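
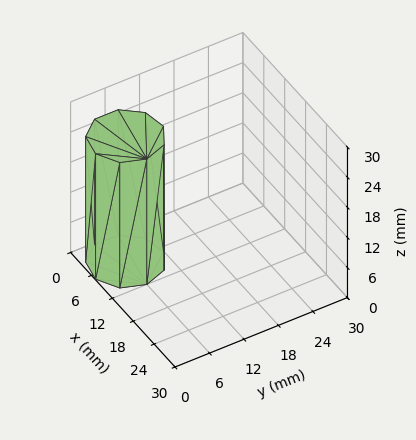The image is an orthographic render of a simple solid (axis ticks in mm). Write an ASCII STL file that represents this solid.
Reading the render: the shape is a regular 9-sided prism (a cylinder approximated with 9 flat sides), circumscribed radius ≈ 6 mm, height ≈ 25 mm (dimensions read to the nearest mm from the axis ticks). For the STL, each face is triangulated and given an outward normal.

solid part
  facet normal 0.0000 0.0000 -1.0000
    outer loop
      vertex 7.042 11.909 0.000
      vertex 10.596 9.857 0.000
      vertex 12.000 6.000 0.000
    endloop
  endfacet
  facet normal 0.0000 0.0000 -1.0000
    outer loop
      vertex 3.000 11.196 0.000
      vertex 7.042 11.909 0.000
      vertex 12.000 6.000 0.000
    endloop
  endfacet
  facet normal 0.0000 0.0000 -1.0000
    outer loop
      vertex 0.362 8.052 0.000
      vertex 3.000 11.196 0.000
      vertex 12.000 6.000 0.000
    endloop
  endfacet
  facet normal 0.0000 0.0000 -1.0000
    outer loop
      vertex 0.362 3.948 0.000
      vertex 0.362 8.052 0.000
      vertex 12.000 6.000 0.000
    endloop
  endfacet
  facet normal 0.0000 0.0000 -1.0000
    outer loop
      vertex 3.000 0.804 0.000
      vertex 0.362 3.948 0.000
      vertex 12.000 6.000 0.000
    endloop
  endfacet
  facet normal 0.0000 0.0000 -1.0000
    outer loop
      vertex 7.042 0.091 0.000
      vertex 3.000 0.804 0.000
      vertex 12.000 6.000 0.000
    endloop
  endfacet
  facet normal 0.0000 0.0000 -1.0000
    outer loop
      vertex 10.596 2.143 0.000
      vertex 7.042 0.091 0.000
      vertex 12.000 6.000 0.000
    endloop
  endfacet
  facet normal 0.0000 0.0000 1.0000
    outer loop
      vertex 12.000 6.000 25.000
      vertex 10.596 9.857 25.000
      vertex 7.042 11.909 25.000
    endloop
  endfacet
  facet normal 0.0000 0.0000 1.0000
    outer loop
      vertex 12.000 6.000 25.000
      vertex 7.042 11.909 25.000
      vertex 3.000 11.196 25.000
    endloop
  endfacet
  facet normal 0.0000 0.0000 1.0000
    outer loop
      vertex 12.000 6.000 25.000
      vertex 3.000 11.196 25.000
      vertex 0.362 8.052 25.000
    endloop
  endfacet
  facet normal 0.0000 0.0000 1.0000
    outer loop
      vertex 12.000 6.000 25.000
      vertex 0.362 8.052 25.000
      vertex 0.362 3.948 25.000
    endloop
  endfacet
  facet normal 0.0000 0.0000 1.0000
    outer loop
      vertex 12.000 6.000 25.000
      vertex 0.362 3.948 25.000
      vertex 3.000 0.804 25.000
    endloop
  endfacet
  facet normal 0.0000 0.0000 1.0000
    outer loop
      vertex 12.000 6.000 25.000
      vertex 3.000 0.804 25.000
      vertex 7.042 0.091 25.000
    endloop
  endfacet
  facet normal 0.0000 0.0000 1.0000
    outer loop
      vertex 12.000 6.000 25.000
      vertex 7.042 0.091 25.000
      vertex 10.596 2.143 25.000
    endloop
  endfacet
  facet normal 0.9397 0.3421 0.0000
    outer loop
      vertex 12.000 6.000 0.000
      vertex 10.596 9.857 0.000
      vertex 10.596 9.857 25.000
    endloop
  endfacet
  facet normal 0.9397 0.3421 0.0000
    outer loop
      vertex 12.000 6.000 0.000
      vertex 10.596 9.857 25.000
      vertex 12.000 6.000 25.000
    endloop
  endfacet
  facet normal 0.5000 0.8660 0.0000
    outer loop
      vertex 10.596 9.857 0.000
      vertex 7.042 11.909 0.000
      vertex 7.042 11.909 25.000
    endloop
  endfacet
  facet normal 0.5000 0.8660 0.0000
    outer loop
      vertex 10.596 9.857 0.000
      vertex 7.042 11.909 25.000
      vertex 10.596 9.857 25.000
    endloop
  endfacet
  facet normal -0.1737 0.9848 0.0000
    outer loop
      vertex 7.042 11.909 0.000
      vertex 3.000 11.196 0.000
      vertex 3.000 11.196 25.000
    endloop
  endfacet
  facet normal -0.1737 0.9848 0.0000
    outer loop
      vertex 7.042 11.909 0.000
      vertex 3.000 11.196 25.000
      vertex 7.042 11.909 25.000
    endloop
  endfacet
  facet normal -0.7661 0.6428 0.0000
    outer loop
      vertex 3.000 11.196 0.000
      vertex 0.362 8.052 0.000
      vertex 0.362 8.052 25.000
    endloop
  endfacet
  facet normal -0.7661 0.6428 0.0000
    outer loop
      vertex 3.000 11.196 0.000
      vertex 0.362 8.052 25.000
      vertex 3.000 11.196 25.000
    endloop
  endfacet
  facet normal -1.0000 0.0000 0.0000
    outer loop
      vertex 0.362 8.052 0.000
      vertex 0.362 3.948 0.000
      vertex 0.362 3.948 25.000
    endloop
  endfacet
  facet normal -1.0000 0.0000 0.0000
    outer loop
      vertex 0.362 8.052 0.000
      vertex 0.362 3.948 25.000
      vertex 0.362 8.052 25.000
    endloop
  endfacet
  facet normal -0.7661 -0.6428 0.0000
    outer loop
      vertex 0.362 3.948 0.000
      vertex 3.000 0.804 0.000
      vertex 3.000 0.804 25.000
    endloop
  endfacet
  facet normal -0.7661 -0.6428 0.0000
    outer loop
      vertex 0.362 3.948 0.000
      vertex 3.000 0.804 25.000
      vertex 0.362 3.948 25.000
    endloop
  endfacet
  facet normal -0.1737 -0.9848 0.0000
    outer loop
      vertex 3.000 0.804 0.000
      vertex 7.042 0.091 0.000
      vertex 7.042 0.091 25.000
    endloop
  endfacet
  facet normal -0.1737 -0.9848 0.0000
    outer loop
      vertex 3.000 0.804 0.000
      vertex 7.042 0.091 25.000
      vertex 3.000 0.804 25.000
    endloop
  endfacet
  facet normal 0.5000 -0.8660 0.0000
    outer loop
      vertex 7.042 0.091 0.000
      vertex 10.596 2.143 0.000
      vertex 10.596 2.143 25.000
    endloop
  endfacet
  facet normal 0.5000 -0.8660 0.0000
    outer loop
      vertex 7.042 0.091 0.000
      vertex 10.596 2.143 25.000
      vertex 7.042 0.091 25.000
    endloop
  endfacet
  facet normal 0.9397 -0.3421 0.0000
    outer loop
      vertex 10.596 2.143 0.000
      vertex 12.000 6.000 0.000
      vertex 12.000 6.000 25.000
    endloop
  endfacet
  facet normal 0.9397 -0.3421 0.0000
    outer loop
      vertex 10.596 2.143 0.000
      vertex 12.000 6.000 25.000
      vertex 10.596 2.143 25.000
    endloop
  endfacet
endsolid part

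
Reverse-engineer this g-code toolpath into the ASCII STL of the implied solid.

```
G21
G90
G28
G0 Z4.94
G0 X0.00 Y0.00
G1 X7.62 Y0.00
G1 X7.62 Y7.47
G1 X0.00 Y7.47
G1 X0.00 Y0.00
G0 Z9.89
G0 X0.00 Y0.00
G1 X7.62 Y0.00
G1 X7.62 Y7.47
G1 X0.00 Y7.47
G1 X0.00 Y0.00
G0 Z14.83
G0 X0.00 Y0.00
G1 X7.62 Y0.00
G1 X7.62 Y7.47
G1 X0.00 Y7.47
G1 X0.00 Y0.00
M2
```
solid part
  facet normal 0.0000 0.0000 -1.0000
    outer loop
      vertex 7.62 7.47 0.00
      vertex 7.62 0.00 0.00
      vertex 0.00 0.00 0.00
    endloop
  endfacet
  facet normal 0.0000 0.0000 -1.0000
    outer loop
      vertex 0.00 7.47 0.00
      vertex 7.62 7.47 0.00
      vertex 0.00 0.00 0.00
    endloop
  endfacet
  facet normal 0.0000 0.0000 1.0000
    outer loop
      vertex 0.00 0.00 14.83
      vertex 7.62 0.00 14.83
      vertex 7.62 7.47 14.83
    endloop
  endfacet
  facet normal 0.0000 0.0000 1.0000
    outer loop
      vertex 0.00 0.00 14.83
      vertex 7.62 7.47 14.83
      vertex 0.00 7.47 14.83
    endloop
  endfacet
  facet normal 0.0000 -1.0000 0.0000
    outer loop
      vertex 0.00 0.00 0.00
      vertex 7.62 0.00 0.00
      vertex 7.62 0.00 14.83
    endloop
  endfacet
  facet normal 0.0000 -1.0000 0.0000
    outer loop
      vertex 0.00 0.00 0.00
      vertex 7.62 0.00 14.83
      vertex 0.00 0.00 14.83
    endloop
  endfacet
  facet normal 0.0000 1.0000 0.0000
    outer loop
      vertex 7.62 7.47 14.83
      vertex 7.62 7.47 0.00
      vertex 0.00 7.47 0.00
    endloop
  endfacet
  facet normal 0.0000 1.0000 0.0000
    outer loop
      vertex 0.00 7.47 14.83
      vertex 7.62 7.47 14.83
      vertex 0.00 7.47 0.00
    endloop
  endfacet
  facet normal -1.0000 0.0000 0.0000
    outer loop
      vertex 0.00 7.47 14.83
      vertex 0.00 7.47 0.00
      vertex 0.00 0.00 0.00
    endloop
  endfacet
  facet normal -1.0000 0.0000 0.0000
    outer loop
      vertex 0.00 0.00 14.83
      vertex 0.00 7.47 14.83
      vertex 0.00 0.00 0.00
    endloop
  endfacet
  facet normal 1.0000 0.0000 0.0000
    outer loop
      vertex 7.62 0.00 0.00
      vertex 7.62 7.47 0.00
      vertex 7.62 7.47 14.83
    endloop
  endfacet
  facet normal 1.0000 0.0000 0.0000
    outer loop
      vertex 7.62 0.00 0.00
      vertex 7.62 7.47 14.83
      vertex 7.62 0.00 14.83
    endloop
  endfacet
endsolid part

The G0 Z moves step by Δz≈4.94 mm. Every layer's G1 loop is the same polygon, so the solid is a straight extrusion of it from z=0 to z≈14.8. Closing with flat bottom and top caps and triangulating gives 12 facets — a rectangular box, roughly 7.62 × 7.47 mm footprint and 14.8 mm tall.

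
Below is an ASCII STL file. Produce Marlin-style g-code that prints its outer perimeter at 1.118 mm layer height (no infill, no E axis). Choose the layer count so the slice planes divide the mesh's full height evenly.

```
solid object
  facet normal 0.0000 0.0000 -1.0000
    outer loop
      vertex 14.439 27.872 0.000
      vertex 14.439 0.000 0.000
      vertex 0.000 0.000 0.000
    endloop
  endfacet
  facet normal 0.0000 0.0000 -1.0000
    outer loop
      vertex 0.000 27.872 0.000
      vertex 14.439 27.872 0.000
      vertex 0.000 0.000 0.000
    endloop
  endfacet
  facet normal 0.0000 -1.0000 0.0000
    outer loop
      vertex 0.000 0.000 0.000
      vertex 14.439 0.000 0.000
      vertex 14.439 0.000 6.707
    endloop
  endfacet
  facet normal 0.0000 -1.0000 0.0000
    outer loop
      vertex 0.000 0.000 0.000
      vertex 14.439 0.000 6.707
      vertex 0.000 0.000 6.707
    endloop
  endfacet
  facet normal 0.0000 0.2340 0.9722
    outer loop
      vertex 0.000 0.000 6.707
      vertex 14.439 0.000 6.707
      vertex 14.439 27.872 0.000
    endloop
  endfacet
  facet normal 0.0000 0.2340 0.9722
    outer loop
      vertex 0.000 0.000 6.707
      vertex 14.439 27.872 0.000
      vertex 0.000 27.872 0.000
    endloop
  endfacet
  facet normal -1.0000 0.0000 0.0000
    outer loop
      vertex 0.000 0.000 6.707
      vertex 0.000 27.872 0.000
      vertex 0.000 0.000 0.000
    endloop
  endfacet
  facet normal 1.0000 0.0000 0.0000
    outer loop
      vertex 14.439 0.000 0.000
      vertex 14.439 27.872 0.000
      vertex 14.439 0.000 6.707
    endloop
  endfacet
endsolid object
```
; perimeter-only toolpath
G21 ; units = mm
G90 ; absolute positioning
G28 ; home
; layer 1
G0 Z1.118
G0 X0.000 Y0.000
G1 X14.439 Y0.000
G1 X14.439 Y23.227
G1 X0.000 Y23.227
G1 X0.000 Y0.000
; layer 2
G0 Z2.236
G0 X0.000 Y0.000
G1 X14.439 Y0.000
G1 X14.439 Y18.581
G1 X0.000 Y18.581
G1 X0.000 Y0.000
; layer 3
G0 Z3.353
G0 X0.000 Y0.000
G1 X14.439 Y0.000
G1 X14.439 Y13.936
G1 X0.000 Y13.936
G1 X0.000 Y0.000
; layer 4
G0 Z4.471
G0 X0.000 Y0.000
G1 X14.439 Y0.000
G1 X14.439 Y9.291
G1 X0.000 Y9.291
G1 X0.000 Y0.000
; layer 5
G0 Z5.589
G0 X0.000 Y0.000
G1 X14.439 Y0.000
G1 X14.439 Y4.645
G1 X0.000 Y4.645
G1 X0.000 Y0.000
M2 ; end

The solid is a wedge (ramp): 14.4 × 27.9 mm base, rising to 6.71 mm along the y=0 edge and sloping linearly to z=0 at y=27.9. Slicing at Δz = 1.118 mm — 6 equal slices spanning the solid's height, so layer i sits at z = i·h/6 — gives 5 non-empty perimeters. Each is a 4-segment closed polygon; G0 lifts to the layer z and rapids to the start vertex, then G1 traces the edges. The cross-section shrinks linearly with z (the slice at the apex is degenerate and omitted).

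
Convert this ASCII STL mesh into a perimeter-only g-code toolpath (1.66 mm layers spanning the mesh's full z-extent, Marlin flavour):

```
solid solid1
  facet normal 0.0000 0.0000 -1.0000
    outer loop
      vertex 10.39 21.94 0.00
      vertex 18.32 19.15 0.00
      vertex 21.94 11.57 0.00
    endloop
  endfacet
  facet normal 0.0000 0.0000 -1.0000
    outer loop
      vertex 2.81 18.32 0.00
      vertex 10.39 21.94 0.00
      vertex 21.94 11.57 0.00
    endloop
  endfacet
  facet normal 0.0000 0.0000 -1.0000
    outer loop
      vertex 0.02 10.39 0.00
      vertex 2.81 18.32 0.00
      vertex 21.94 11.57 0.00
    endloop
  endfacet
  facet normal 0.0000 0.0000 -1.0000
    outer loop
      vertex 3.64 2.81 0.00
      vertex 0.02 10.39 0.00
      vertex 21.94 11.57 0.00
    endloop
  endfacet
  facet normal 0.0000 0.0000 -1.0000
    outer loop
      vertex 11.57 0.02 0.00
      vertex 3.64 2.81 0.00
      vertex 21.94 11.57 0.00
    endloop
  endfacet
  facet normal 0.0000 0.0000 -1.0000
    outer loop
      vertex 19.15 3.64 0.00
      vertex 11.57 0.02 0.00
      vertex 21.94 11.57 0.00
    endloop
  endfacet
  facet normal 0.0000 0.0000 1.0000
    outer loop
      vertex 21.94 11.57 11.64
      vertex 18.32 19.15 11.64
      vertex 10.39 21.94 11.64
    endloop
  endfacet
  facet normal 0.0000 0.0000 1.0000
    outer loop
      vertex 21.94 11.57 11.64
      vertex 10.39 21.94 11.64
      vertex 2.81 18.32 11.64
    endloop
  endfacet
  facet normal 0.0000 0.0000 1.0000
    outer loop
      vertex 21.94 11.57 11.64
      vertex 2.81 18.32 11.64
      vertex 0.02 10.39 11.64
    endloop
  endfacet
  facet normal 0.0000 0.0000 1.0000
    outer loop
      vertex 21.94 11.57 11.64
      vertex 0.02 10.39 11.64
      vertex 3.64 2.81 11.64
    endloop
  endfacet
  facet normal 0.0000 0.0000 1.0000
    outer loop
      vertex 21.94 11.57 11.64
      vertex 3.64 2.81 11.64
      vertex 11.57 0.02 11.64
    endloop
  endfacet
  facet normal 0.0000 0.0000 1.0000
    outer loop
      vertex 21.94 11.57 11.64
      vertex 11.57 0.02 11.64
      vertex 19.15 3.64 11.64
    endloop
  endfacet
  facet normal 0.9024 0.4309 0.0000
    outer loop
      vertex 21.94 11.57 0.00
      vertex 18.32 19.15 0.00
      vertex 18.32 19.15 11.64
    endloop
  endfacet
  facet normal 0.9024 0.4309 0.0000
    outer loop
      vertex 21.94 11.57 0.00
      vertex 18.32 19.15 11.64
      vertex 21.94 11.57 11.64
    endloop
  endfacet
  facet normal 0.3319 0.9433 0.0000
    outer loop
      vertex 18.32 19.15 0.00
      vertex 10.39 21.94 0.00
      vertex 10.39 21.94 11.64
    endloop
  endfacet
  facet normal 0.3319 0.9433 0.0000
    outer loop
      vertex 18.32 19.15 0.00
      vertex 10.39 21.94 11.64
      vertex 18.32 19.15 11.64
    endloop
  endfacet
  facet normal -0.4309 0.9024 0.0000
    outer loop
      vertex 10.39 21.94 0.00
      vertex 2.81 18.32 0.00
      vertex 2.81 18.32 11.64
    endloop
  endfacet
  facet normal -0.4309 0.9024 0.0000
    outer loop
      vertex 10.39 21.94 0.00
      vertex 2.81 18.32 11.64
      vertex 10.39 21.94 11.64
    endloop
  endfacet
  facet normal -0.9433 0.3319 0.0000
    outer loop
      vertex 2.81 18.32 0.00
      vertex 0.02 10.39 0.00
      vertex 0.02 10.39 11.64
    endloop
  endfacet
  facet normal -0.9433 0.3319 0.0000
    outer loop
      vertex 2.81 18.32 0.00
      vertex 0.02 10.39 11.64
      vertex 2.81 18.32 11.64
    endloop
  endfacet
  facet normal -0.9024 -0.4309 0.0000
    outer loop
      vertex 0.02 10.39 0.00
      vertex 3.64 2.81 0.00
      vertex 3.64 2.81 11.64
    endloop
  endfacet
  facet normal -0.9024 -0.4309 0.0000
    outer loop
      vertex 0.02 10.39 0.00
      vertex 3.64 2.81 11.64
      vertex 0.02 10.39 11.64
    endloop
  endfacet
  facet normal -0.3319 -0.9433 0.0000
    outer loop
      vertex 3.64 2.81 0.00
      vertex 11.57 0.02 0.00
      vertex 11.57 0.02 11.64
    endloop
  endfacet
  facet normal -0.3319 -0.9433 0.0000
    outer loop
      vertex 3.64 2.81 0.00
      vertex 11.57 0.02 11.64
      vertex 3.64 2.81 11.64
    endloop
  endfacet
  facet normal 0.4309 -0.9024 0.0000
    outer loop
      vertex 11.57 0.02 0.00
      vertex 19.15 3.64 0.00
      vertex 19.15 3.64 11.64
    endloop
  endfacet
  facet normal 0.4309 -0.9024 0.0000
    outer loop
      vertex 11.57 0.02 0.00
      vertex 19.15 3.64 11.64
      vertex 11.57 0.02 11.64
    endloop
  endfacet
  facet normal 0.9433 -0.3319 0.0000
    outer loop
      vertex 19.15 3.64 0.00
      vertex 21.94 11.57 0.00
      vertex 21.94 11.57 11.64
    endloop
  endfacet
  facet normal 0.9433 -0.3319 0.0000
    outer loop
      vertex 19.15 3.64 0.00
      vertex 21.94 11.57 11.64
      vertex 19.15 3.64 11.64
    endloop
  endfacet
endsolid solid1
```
; perimeter-only toolpath
G21 ; units = mm
G90 ; absolute positioning
G28 ; home
; layer 1
G0 Z1.66
G0 X21.94 Y11.57
G1 X18.32 Y19.15
G1 X10.39 Y21.94
G1 X2.81 Y18.32
G1 X0.02 Y10.39
G1 X3.64 Y2.81
G1 X11.57 Y0.02
G1 X19.15 Y3.64
G1 X21.94 Y11.57
; layer 2
G0 Z3.33
G0 X21.94 Y11.57
G1 X18.32 Y19.15
G1 X10.39 Y21.94
G1 X2.81 Y18.32
G1 X0.02 Y10.39
G1 X3.64 Y2.81
G1 X11.57 Y0.02
G1 X19.15 Y3.64
G1 X21.94 Y11.57
; layer 3
G0 Z4.99
G0 X21.94 Y11.57
G1 X18.32 Y19.15
G1 X10.39 Y21.94
G1 X2.81 Y18.32
G1 X0.02 Y10.39
G1 X3.64 Y2.81
G1 X11.57 Y0.02
G1 X19.15 Y3.64
G1 X21.94 Y11.57
; layer 4
G0 Z6.65
G0 X21.94 Y11.57
G1 X18.32 Y19.15
G1 X10.39 Y21.94
G1 X2.81 Y18.32
G1 X0.02 Y10.39
G1 X3.64 Y2.81
G1 X11.57 Y0.02
G1 X19.15 Y3.64
G1 X21.94 Y11.57
; layer 5
G0 Z8.31
G0 X21.94 Y11.57
G1 X18.32 Y19.15
G1 X10.39 Y21.94
G1 X2.81 Y18.32
G1 X0.02 Y10.39
G1 X3.64 Y2.81
G1 X11.57 Y0.02
G1 X19.15 Y3.64
G1 X21.94 Y11.57
; layer 6
G0 Z9.98
G0 X21.94 Y11.57
G1 X18.32 Y19.15
G1 X10.39 Y21.94
G1 X2.81 Y18.32
G1 X0.02 Y10.39
G1 X3.64 Y2.81
G1 X11.57 Y0.02
G1 X19.15 Y3.64
G1 X21.94 Y11.57
; layer 7
G0 Z11.64
G0 X21.94 Y11.57
G1 X18.32 Y19.15
G1 X10.39 Y21.94
G1 X2.81 Y18.32
G1 X0.02 Y10.39
G1 X3.64 Y2.81
G1 X11.57 Y0.02
G1 X19.15 Y3.64
G1 X21.94 Y11.57
M2 ; end

The solid is a regular 8-sided prism (a cylinder approximated with 8 flat sides), circumscribed radius ≈ 11 mm, height ≈ 11.6 mm. Slicing at Δz = 1.66 mm — 7 equal slices spanning the solid's height, so layer i sits at z = i·h/7 — gives 7 non-empty perimeters. Each is a 8-segment closed polygon; G0 lifts to the layer z and rapids to the start vertex, then G1 traces the edges.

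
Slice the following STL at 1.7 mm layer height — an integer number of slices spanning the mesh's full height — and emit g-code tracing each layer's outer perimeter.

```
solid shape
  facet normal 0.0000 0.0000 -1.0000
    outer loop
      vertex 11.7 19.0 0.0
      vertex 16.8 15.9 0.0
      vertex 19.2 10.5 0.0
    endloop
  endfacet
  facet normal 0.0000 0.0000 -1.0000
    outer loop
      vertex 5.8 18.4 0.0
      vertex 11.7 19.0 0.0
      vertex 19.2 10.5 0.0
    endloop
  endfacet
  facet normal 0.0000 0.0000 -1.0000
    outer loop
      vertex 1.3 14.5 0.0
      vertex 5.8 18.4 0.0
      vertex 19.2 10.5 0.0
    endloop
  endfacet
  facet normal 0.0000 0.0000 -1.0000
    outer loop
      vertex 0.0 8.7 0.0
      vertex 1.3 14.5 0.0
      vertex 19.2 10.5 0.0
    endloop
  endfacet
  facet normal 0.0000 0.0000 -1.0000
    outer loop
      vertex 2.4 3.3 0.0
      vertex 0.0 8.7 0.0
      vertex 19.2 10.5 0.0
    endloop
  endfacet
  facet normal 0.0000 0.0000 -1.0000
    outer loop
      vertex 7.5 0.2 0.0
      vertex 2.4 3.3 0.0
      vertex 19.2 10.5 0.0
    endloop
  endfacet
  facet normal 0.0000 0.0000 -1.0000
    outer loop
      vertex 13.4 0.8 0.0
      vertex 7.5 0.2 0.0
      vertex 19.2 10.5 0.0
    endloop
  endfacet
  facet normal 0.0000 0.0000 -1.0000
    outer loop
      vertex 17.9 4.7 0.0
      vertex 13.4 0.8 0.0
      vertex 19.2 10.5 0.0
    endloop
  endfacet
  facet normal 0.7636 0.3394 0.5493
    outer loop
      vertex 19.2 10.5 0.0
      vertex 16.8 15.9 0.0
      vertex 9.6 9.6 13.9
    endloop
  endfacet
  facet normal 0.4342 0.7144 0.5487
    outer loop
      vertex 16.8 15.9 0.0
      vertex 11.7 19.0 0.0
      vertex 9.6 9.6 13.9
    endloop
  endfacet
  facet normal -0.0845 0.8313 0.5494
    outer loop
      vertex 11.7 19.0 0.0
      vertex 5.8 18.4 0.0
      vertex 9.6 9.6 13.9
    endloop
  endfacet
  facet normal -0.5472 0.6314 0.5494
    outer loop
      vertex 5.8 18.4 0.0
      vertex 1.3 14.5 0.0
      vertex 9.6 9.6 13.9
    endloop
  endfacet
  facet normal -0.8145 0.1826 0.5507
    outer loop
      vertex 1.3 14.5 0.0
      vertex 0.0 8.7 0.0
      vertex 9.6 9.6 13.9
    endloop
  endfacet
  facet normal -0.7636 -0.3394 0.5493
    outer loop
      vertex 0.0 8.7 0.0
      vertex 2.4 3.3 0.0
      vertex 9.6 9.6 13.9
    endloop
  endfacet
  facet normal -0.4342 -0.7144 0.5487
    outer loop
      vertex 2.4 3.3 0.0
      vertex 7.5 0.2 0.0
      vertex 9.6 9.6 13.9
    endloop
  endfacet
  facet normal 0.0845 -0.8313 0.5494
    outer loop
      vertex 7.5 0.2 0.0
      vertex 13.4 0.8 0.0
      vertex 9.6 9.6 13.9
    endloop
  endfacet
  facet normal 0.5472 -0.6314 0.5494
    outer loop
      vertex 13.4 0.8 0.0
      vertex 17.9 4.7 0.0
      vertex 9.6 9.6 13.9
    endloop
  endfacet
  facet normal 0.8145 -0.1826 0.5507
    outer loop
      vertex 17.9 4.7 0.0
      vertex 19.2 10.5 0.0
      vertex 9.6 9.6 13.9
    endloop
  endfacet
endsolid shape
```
; perimeter-only toolpath
G21 ; units = mm
G90 ; absolute positioning
G28 ; home
; layer 1
G0 Z1.7
G0 X18.0 Y10.4
G1 X15.9 Y15.1
G1 X11.4 Y17.8
G1 X6.3 Y17.3
G1 X2.3 Y13.9
G1 X1.2 Y8.8
G1 X3.3 Y4.1
G1 X7.8 Y1.4
G1 X12.9 Y1.9
G1 X16.9 Y5.3
G1 X18.0 Y10.4
; layer 2
G0 Z3.5
G0 X16.8 Y10.3
G1 X15.0 Y14.3
G1 X11.2 Y16.6
G1 X6.8 Y16.2
G1 X3.4 Y13.3
G1 X2.4 Y8.9
G1 X4.2 Y4.9
G1 X8.0 Y2.5
G1 X12.5 Y3.0
G1 X15.8 Y5.9
G1 X16.8 Y10.3
; layer 3
G0 Z5.2
G0 X15.6 Y10.2
G1 X14.1 Y13.5
G1 X10.9 Y15.5
G1 X7.2 Y15.1
G1 X4.4 Y12.7
G1 X3.6 Y9.0
G1 X5.1 Y5.7
G1 X8.3 Y3.7
G1 X12.0 Y4.1
G1 X14.8 Y6.5
G1 X15.6 Y10.2
; layer 4
G0 Z7.0
G0 X14.4 Y10.1
G1 X13.2 Y12.8
G1 X10.6 Y14.3
G1 X7.7 Y14.0
G1 X5.5 Y12.1
G1 X4.8 Y9.1
G1 X6.0 Y6.4
G1 X8.6 Y4.9
G1 X11.5 Y5.2
G1 X13.8 Y7.2
G1 X14.4 Y10.1
; layer 5
G0 Z8.7
G0 X13.2 Y9.9
G1 X12.3 Y12.0
G1 X10.4 Y13.1
G1 X8.2 Y12.9
G1 X6.5 Y11.4
G1 X6.0 Y9.3
G1 X6.9 Y7.2
G1 X8.8 Y6.1
G1 X11.0 Y6.3
G1 X12.7 Y7.8
G1 X13.2 Y9.9
; layer 6
G0 Z10.4
G0 X12.0 Y9.8
G1 X11.4 Y11.2
G1 X10.1 Y11.9
G1 X8.6 Y11.8
G1 X7.5 Y10.8
G1 X7.2 Y9.4
G1 X7.8 Y8.0
G1 X9.1 Y7.2
G1 X10.5 Y7.4
G1 X11.7 Y8.4
G1 X12.0 Y9.8
; layer 7
G0 Z12.2
G0 X10.8 Y9.7
G1 X10.5 Y10.4
G1 X9.9 Y10.8
G1 X9.1 Y10.7
G1 X8.6 Y10.2
G1 X8.4 Y9.5
G1 X8.7 Y8.8
G1 X9.3 Y8.4
G1 X10.1 Y8.5
G1 X10.6 Y9.0
G1 X10.8 Y9.7
M2 ; end

The solid is a regular 10-sided pyramid, base circumscribed radius ≈ 9.6 mm, apex at z ≈ 13.9 mm. Slicing at Δz = 1.7 mm — 8 equal slices spanning the solid's height, so layer i sits at z = i·h/8 — gives 7 non-empty perimeters. Each is a 10-segment closed polygon; G0 lifts to the layer z and rapids to the start vertex, then G1 traces the edges. The cross-section shrinks linearly with z (the slice at the apex is degenerate and omitted).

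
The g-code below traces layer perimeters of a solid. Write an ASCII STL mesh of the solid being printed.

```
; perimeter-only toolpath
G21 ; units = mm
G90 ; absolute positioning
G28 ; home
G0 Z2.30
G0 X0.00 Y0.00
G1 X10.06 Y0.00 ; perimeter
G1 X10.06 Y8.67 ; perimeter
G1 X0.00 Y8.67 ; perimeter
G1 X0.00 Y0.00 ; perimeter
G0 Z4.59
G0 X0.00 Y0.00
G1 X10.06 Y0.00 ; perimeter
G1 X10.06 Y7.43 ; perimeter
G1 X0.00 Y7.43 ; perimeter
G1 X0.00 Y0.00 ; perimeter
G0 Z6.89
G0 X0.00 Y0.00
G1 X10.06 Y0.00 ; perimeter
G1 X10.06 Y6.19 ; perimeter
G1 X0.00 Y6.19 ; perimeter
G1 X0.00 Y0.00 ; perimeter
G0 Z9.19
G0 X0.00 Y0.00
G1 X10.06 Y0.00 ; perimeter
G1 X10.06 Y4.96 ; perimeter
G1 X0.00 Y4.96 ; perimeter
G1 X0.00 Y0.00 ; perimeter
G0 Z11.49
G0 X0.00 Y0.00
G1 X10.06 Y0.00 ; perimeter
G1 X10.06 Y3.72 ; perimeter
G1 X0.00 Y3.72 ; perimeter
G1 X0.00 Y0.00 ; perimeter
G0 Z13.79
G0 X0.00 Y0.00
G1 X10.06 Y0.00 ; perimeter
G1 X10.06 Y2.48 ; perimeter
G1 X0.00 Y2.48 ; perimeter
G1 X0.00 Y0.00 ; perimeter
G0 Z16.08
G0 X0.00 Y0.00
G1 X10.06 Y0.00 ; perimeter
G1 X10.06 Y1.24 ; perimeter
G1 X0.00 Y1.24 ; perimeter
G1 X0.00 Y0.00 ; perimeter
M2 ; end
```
solid part
  facet normal 0.0000 0.0000 -1.0000
    outer loop
      vertex 10.06 9.91 0.00
      vertex 10.06 0.00 0.00
      vertex 0.00 0.00 0.00
    endloop
  endfacet
  facet normal 0.0000 0.0000 -1.0000
    outer loop
      vertex 0.00 9.91 0.00
      vertex 10.06 9.91 0.00
      vertex 0.00 0.00 0.00
    endloop
  endfacet
  facet normal 0.0000 -1.0000 0.0000
    outer loop
      vertex 0.00 0.00 0.00
      vertex 10.06 0.00 0.00
      vertex 10.06 0.00 18.38
    endloop
  endfacet
  facet normal 0.0000 -1.0000 0.0000
    outer loop
      vertex 0.00 0.00 0.00
      vertex 10.06 0.00 18.38
      vertex 0.00 0.00 18.38
    endloop
  endfacet
  facet normal 0.0000 0.8802 0.4746
    outer loop
      vertex 0.00 0.00 18.38
      vertex 10.06 0.00 18.38
      vertex 10.06 9.91 0.00
    endloop
  endfacet
  facet normal 0.0000 0.8802 0.4746
    outer loop
      vertex 0.00 0.00 18.38
      vertex 10.06 9.91 0.00
      vertex 0.00 9.91 0.00
    endloop
  endfacet
  facet normal -1.0000 0.0000 0.0000
    outer loop
      vertex 0.00 0.00 18.38
      vertex 0.00 9.91 0.00
      vertex 0.00 0.00 0.00
    endloop
  endfacet
  facet normal 1.0000 0.0000 0.0000
    outer loop
      vertex 10.06 0.00 0.00
      vertex 10.06 9.91 0.00
      vertex 10.06 0.00 18.38
    endloop
  endfacet
endsolid part

The G0 Z moves step by Δz≈2.30 mm. The G1 loops shrink linearly with z, so the solid tapers from its base footprint up to z≈18.4. Closing with a flat bottom cap and the tapered top and triangulating gives 8 facets — a wedge (ramp): 10.1 × 9.91 mm base, rising to 18.4 mm along the y=0 edge and sloping linearly to z=0 at y=9.91.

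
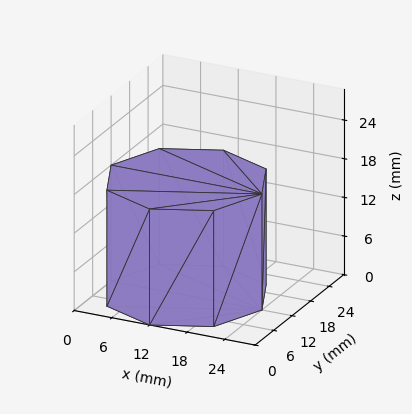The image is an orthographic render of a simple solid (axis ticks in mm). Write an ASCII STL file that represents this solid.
Reading the render: the shape is a regular 8-sided prism (a cylinder approximated with 8 flat sides), circumscribed radius ≈ 12 mm, height ≈ 18 mm (dimensions read to the nearest mm from the axis ticks). For the STL, each face is triangulated and given an outward normal.

solid part
  facet normal 0.0000 0.0000 -1.0000
    outer loop
      vertex 12.0 24.0 0.0
      vertex 20.5 20.5 0.0
      vertex 24.0 12.0 0.0
    endloop
  endfacet
  facet normal 0.0000 0.0000 -1.0000
    outer loop
      vertex 3.5 20.5 0.0
      vertex 12.0 24.0 0.0
      vertex 24.0 12.0 0.0
    endloop
  endfacet
  facet normal 0.0000 0.0000 -1.0000
    outer loop
      vertex 0.0 12.0 0.0
      vertex 3.5 20.5 0.0
      vertex 24.0 12.0 0.0
    endloop
  endfacet
  facet normal 0.0000 0.0000 -1.0000
    outer loop
      vertex 3.5 3.5 0.0
      vertex 0.0 12.0 0.0
      vertex 24.0 12.0 0.0
    endloop
  endfacet
  facet normal 0.0000 0.0000 -1.0000
    outer loop
      vertex 12.0 0.0 0.0
      vertex 3.5 3.5 0.0
      vertex 24.0 12.0 0.0
    endloop
  endfacet
  facet normal 0.0000 0.0000 -1.0000
    outer loop
      vertex 20.5 3.5 0.0
      vertex 12.0 0.0 0.0
      vertex 24.0 12.0 0.0
    endloop
  endfacet
  facet normal 0.0000 0.0000 1.0000
    outer loop
      vertex 24.0 12.0 18.0
      vertex 20.5 20.5 18.0
      vertex 12.0 24.0 18.0
    endloop
  endfacet
  facet normal 0.0000 0.0000 1.0000
    outer loop
      vertex 24.0 12.0 18.0
      vertex 12.0 24.0 18.0
      vertex 3.5 20.5 18.0
    endloop
  endfacet
  facet normal 0.0000 0.0000 1.0000
    outer loop
      vertex 24.0 12.0 18.0
      vertex 3.5 20.5 18.0
      vertex 0.0 12.0 18.0
    endloop
  endfacet
  facet normal 0.0000 0.0000 1.0000
    outer loop
      vertex 24.0 12.0 18.0
      vertex 0.0 12.0 18.0
      vertex 3.5 3.5 18.0
    endloop
  endfacet
  facet normal 0.0000 0.0000 1.0000
    outer loop
      vertex 24.0 12.0 18.0
      vertex 3.5 3.5 18.0
      vertex 12.0 0.0 18.0
    endloop
  endfacet
  facet normal 0.0000 0.0000 1.0000
    outer loop
      vertex 24.0 12.0 18.0
      vertex 12.0 0.0 18.0
      vertex 20.5 3.5 18.0
    endloop
  endfacet
  facet normal 0.9247 0.3807 0.0000
    outer loop
      vertex 24.0 12.0 0.0
      vertex 20.5 20.5 0.0
      vertex 20.5 20.5 18.0
    endloop
  endfacet
  facet normal 0.9247 0.3807 0.0000
    outer loop
      vertex 24.0 12.0 0.0
      vertex 20.5 20.5 18.0
      vertex 24.0 12.0 18.0
    endloop
  endfacet
  facet normal 0.3807 0.9247 0.0000
    outer loop
      vertex 20.5 20.5 0.0
      vertex 12.0 24.0 0.0
      vertex 12.0 24.0 18.0
    endloop
  endfacet
  facet normal 0.3807 0.9247 0.0000
    outer loop
      vertex 20.5 20.5 0.0
      vertex 12.0 24.0 18.0
      vertex 20.5 20.5 18.0
    endloop
  endfacet
  facet normal -0.3807 0.9247 0.0000
    outer loop
      vertex 12.0 24.0 0.0
      vertex 3.5 20.5 0.0
      vertex 3.5 20.5 18.0
    endloop
  endfacet
  facet normal -0.3807 0.9247 0.0000
    outer loop
      vertex 12.0 24.0 0.0
      vertex 3.5 20.5 18.0
      vertex 12.0 24.0 18.0
    endloop
  endfacet
  facet normal -0.9247 0.3807 0.0000
    outer loop
      vertex 3.5 20.5 0.0
      vertex 0.0 12.0 0.0
      vertex 0.0 12.0 18.0
    endloop
  endfacet
  facet normal -0.9247 0.3807 0.0000
    outer loop
      vertex 3.5 20.5 0.0
      vertex 0.0 12.0 18.0
      vertex 3.5 20.5 18.0
    endloop
  endfacet
  facet normal -0.9247 -0.3807 0.0000
    outer loop
      vertex 0.0 12.0 0.0
      vertex 3.5 3.5 0.0
      vertex 3.5 3.5 18.0
    endloop
  endfacet
  facet normal -0.9247 -0.3807 0.0000
    outer loop
      vertex 0.0 12.0 0.0
      vertex 3.5 3.5 18.0
      vertex 0.0 12.0 18.0
    endloop
  endfacet
  facet normal -0.3807 -0.9247 0.0000
    outer loop
      vertex 3.5 3.5 0.0
      vertex 12.0 0.0 0.0
      vertex 12.0 0.0 18.0
    endloop
  endfacet
  facet normal -0.3807 -0.9247 0.0000
    outer loop
      vertex 3.5 3.5 0.0
      vertex 12.0 0.0 18.0
      vertex 3.5 3.5 18.0
    endloop
  endfacet
  facet normal 0.3807 -0.9247 0.0000
    outer loop
      vertex 12.0 0.0 0.0
      vertex 20.5 3.5 0.0
      vertex 20.5 3.5 18.0
    endloop
  endfacet
  facet normal 0.3807 -0.9247 0.0000
    outer loop
      vertex 12.0 0.0 0.0
      vertex 20.5 3.5 18.0
      vertex 12.0 0.0 18.0
    endloop
  endfacet
  facet normal 0.9247 -0.3807 0.0000
    outer loop
      vertex 20.5 3.5 0.0
      vertex 24.0 12.0 0.0
      vertex 24.0 12.0 18.0
    endloop
  endfacet
  facet normal 0.9247 -0.3807 0.0000
    outer loop
      vertex 20.5 3.5 0.0
      vertex 24.0 12.0 18.0
      vertex 20.5 3.5 18.0
    endloop
  endfacet
endsolid part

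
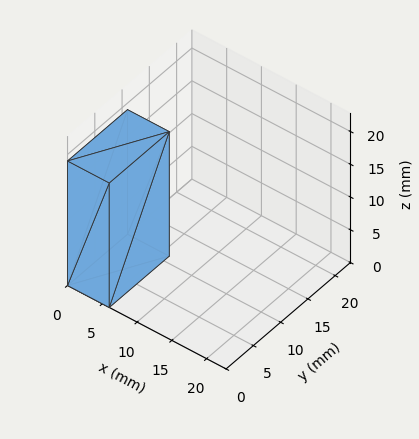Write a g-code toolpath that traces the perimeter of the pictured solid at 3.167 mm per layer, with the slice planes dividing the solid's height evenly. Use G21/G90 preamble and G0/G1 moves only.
Reading the render: the shape is a rectangular box, roughly 6 × 11 mm footprint and 19 mm tall (dimensions read to the nearest mm from the axis ticks). For the g-code, the solid's height is divided into equal slices at the stated Δz and each level perimeter traced with G1 moves after a G0 lift.

; perimeter-only toolpath
G21 ; units = mm
G90 ; absolute positioning
G28 ; home
; layer 1
G0 Z3.167
G0 X0.000 Y0.000
G1 X6.000 Y0.000
G1 X6.000 Y11.000
G1 X0.000 Y11.000
G1 X0.000 Y0.000
; layer 2
G0 Z6.333
G0 X0.000 Y0.000
G1 X6.000 Y0.000
G1 X6.000 Y11.000
G1 X0.000 Y11.000
G1 X0.000 Y0.000
; layer 3
G0 Z9.500
G0 X0.000 Y0.000
G1 X6.000 Y0.000
G1 X6.000 Y11.000
G1 X0.000 Y11.000
G1 X0.000 Y0.000
; layer 4
G0 Z12.667
G0 X0.000 Y0.000
G1 X6.000 Y0.000
G1 X6.000 Y11.000
G1 X0.000 Y11.000
G1 X0.000 Y0.000
; layer 5
G0 Z15.833
G0 X0.000 Y0.000
G1 X6.000 Y0.000
G1 X6.000 Y11.000
G1 X0.000 Y11.000
G1 X0.000 Y0.000
; layer 6
G0 Z19.000
G0 X0.000 Y0.000
G1 X6.000 Y0.000
G1 X6.000 Y11.000
G1 X0.000 Y11.000
G1 X0.000 Y0.000
M2 ; end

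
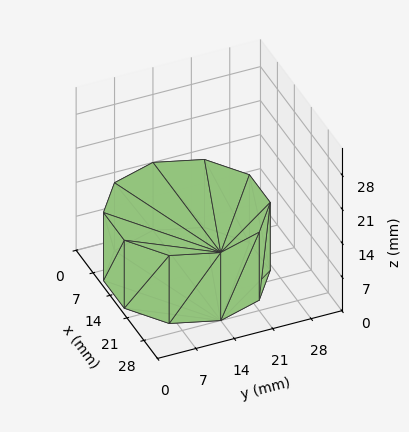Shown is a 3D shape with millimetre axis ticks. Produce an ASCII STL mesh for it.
Reading the render: the shape is a regular 10-sided prism (a cylinder approximated with 10 flat sides), circumscribed radius ≈ 14 mm, height ≈ 14 mm (dimensions read to the nearest mm from the axis ticks). For the STL, each face is triangulated and given an outward normal.

solid part
  facet normal 0.0000 0.0000 -1.0000
    outer loop
      vertex 18.3 27.3 0.0
      vertex 25.3 22.2 0.0
      vertex 28.0 14.0 0.0
    endloop
  endfacet
  facet normal 0.0000 0.0000 -1.0000
    outer loop
      vertex 9.7 27.3 0.0
      vertex 18.3 27.3 0.0
      vertex 28.0 14.0 0.0
    endloop
  endfacet
  facet normal 0.0000 0.0000 -1.0000
    outer loop
      vertex 2.7 22.2 0.0
      vertex 9.7 27.3 0.0
      vertex 28.0 14.0 0.0
    endloop
  endfacet
  facet normal 0.0000 0.0000 -1.0000
    outer loop
      vertex 0.0 14.0 0.0
      vertex 2.7 22.2 0.0
      vertex 28.0 14.0 0.0
    endloop
  endfacet
  facet normal 0.0000 0.0000 -1.0000
    outer loop
      vertex 2.7 5.8 0.0
      vertex 0.0 14.0 0.0
      vertex 28.0 14.0 0.0
    endloop
  endfacet
  facet normal 0.0000 0.0000 -1.0000
    outer loop
      vertex 9.7 0.7 0.0
      vertex 2.7 5.8 0.0
      vertex 28.0 14.0 0.0
    endloop
  endfacet
  facet normal 0.0000 0.0000 -1.0000
    outer loop
      vertex 18.3 0.7 0.0
      vertex 9.7 0.7 0.0
      vertex 28.0 14.0 0.0
    endloop
  endfacet
  facet normal 0.0000 0.0000 -1.0000
    outer loop
      vertex 25.3 5.8 0.0
      vertex 18.3 0.7 0.0
      vertex 28.0 14.0 0.0
    endloop
  endfacet
  facet normal 0.0000 0.0000 1.0000
    outer loop
      vertex 28.0 14.0 14.0
      vertex 25.3 22.2 14.0
      vertex 18.3 27.3 14.0
    endloop
  endfacet
  facet normal 0.0000 0.0000 1.0000
    outer loop
      vertex 28.0 14.0 14.0
      vertex 18.3 27.3 14.0
      vertex 9.7 27.3 14.0
    endloop
  endfacet
  facet normal 0.0000 0.0000 1.0000
    outer loop
      vertex 28.0 14.0 14.0
      vertex 9.7 27.3 14.0
      vertex 2.7 22.2 14.0
    endloop
  endfacet
  facet normal 0.0000 0.0000 1.0000
    outer loop
      vertex 28.0 14.0 14.0
      vertex 2.7 22.2 14.0
      vertex 0.0 14.0 14.0
    endloop
  endfacet
  facet normal 0.0000 0.0000 1.0000
    outer loop
      vertex 28.0 14.0 14.0
      vertex 0.0 14.0 14.0
      vertex 2.7 5.8 14.0
    endloop
  endfacet
  facet normal 0.0000 0.0000 1.0000
    outer loop
      vertex 28.0 14.0 14.0
      vertex 2.7 5.8 14.0
      vertex 9.7 0.7 14.0
    endloop
  endfacet
  facet normal 0.0000 0.0000 1.0000
    outer loop
      vertex 28.0 14.0 14.0
      vertex 9.7 0.7 14.0
      vertex 18.3 0.7 14.0
    endloop
  endfacet
  facet normal 0.0000 0.0000 1.0000
    outer loop
      vertex 28.0 14.0 14.0
      vertex 18.3 0.7 14.0
      vertex 25.3 5.8 14.0
    endloop
  endfacet
  facet normal 0.9498 0.3128 0.0000
    outer loop
      vertex 28.0 14.0 0.0
      vertex 25.3 22.2 0.0
      vertex 25.3 22.2 14.0
    endloop
  endfacet
  facet normal 0.9498 0.3128 0.0000
    outer loop
      vertex 28.0 14.0 0.0
      vertex 25.3 22.2 14.0
      vertex 28.0 14.0 14.0
    endloop
  endfacet
  facet normal 0.5889 0.8082 0.0000
    outer loop
      vertex 25.3 22.2 0.0
      vertex 18.3 27.3 0.0
      vertex 18.3 27.3 14.0
    endloop
  endfacet
  facet normal 0.5889 0.8082 0.0000
    outer loop
      vertex 25.3 22.2 0.0
      vertex 18.3 27.3 14.0
      vertex 25.3 22.2 14.0
    endloop
  endfacet
  facet normal 0.0000 1.0000 0.0000
    outer loop
      vertex 18.3 27.3 0.0
      vertex 9.7 27.3 0.0
      vertex 9.7 27.3 14.0
    endloop
  endfacet
  facet normal 0.0000 1.0000 0.0000
    outer loop
      vertex 18.3 27.3 0.0
      vertex 9.7 27.3 14.0
      vertex 18.3 27.3 14.0
    endloop
  endfacet
  facet normal -0.5889 0.8082 0.0000
    outer loop
      vertex 9.7 27.3 0.0
      vertex 2.7 22.2 0.0
      vertex 2.7 22.2 14.0
    endloop
  endfacet
  facet normal -0.5889 0.8082 0.0000
    outer loop
      vertex 9.7 27.3 0.0
      vertex 2.7 22.2 14.0
      vertex 9.7 27.3 14.0
    endloop
  endfacet
  facet normal -0.9498 0.3128 0.0000
    outer loop
      vertex 2.7 22.2 0.0
      vertex 0.0 14.0 0.0
      vertex 0.0 14.0 14.0
    endloop
  endfacet
  facet normal -0.9498 0.3128 0.0000
    outer loop
      vertex 2.7 22.2 0.0
      vertex 0.0 14.0 14.0
      vertex 2.7 22.2 14.0
    endloop
  endfacet
  facet normal -0.9498 -0.3128 0.0000
    outer loop
      vertex 0.0 14.0 0.0
      vertex 2.7 5.8 0.0
      vertex 2.7 5.8 14.0
    endloop
  endfacet
  facet normal -0.9498 -0.3128 0.0000
    outer loop
      vertex 0.0 14.0 0.0
      vertex 2.7 5.8 14.0
      vertex 0.0 14.0 14.0
    endloop
  endfacet
  facet normal -0.5889 -0.8082 0.0000
    outer loop
      vertex 2.7 5.8 0.0
      vertex 9.7 0.7 0.0
      vertex 9.7 0.7 14.0
    endloop
  endfacet
  facet normal -0.5889 -0.8082 0.0000
    outer loop
      vertex 2.7 5.8 0.0
      vertex 9.7 0.7 14.0
      vertex 2.7 5.8 14.0
    endloop
  endfacet
  facet normal 0.0000 -1.0000 0.0000
    outer loop
      vertex 9.7 0.7 0.0
      vertex 18.3 0.7 0.0
      vertex 18.3 0.7 14.0
    endloop
  endfacet
  facet normal 0.0000 -1.0000 0.0000
    outer loop
      vertex 9.7 0.7 0.0
      vertex 18.3 0.7 14.0
      vertex 9.7 0.7 14.0
    endloop
  endfacet
  facet normal 0.5889 -0.8082 0.0000
    outer loop
      vertex 18.3 0.7 0.0
      vertex 25.3 5.8 0.0
      vertex 25.3 5.8 14.0
    endloop
  endfacet
  facet normal 0.5889 -0.8082 0.0000
    outer loop
      vertex 18.3 0.7 0.0
      vertex 25.3 5.8 14.0
      vertex 18.3 0.7 14.0
    endloop
  endfacet
  facet normal 0.9498 -0.3128 0.0000
    outer loop
      vertex 25.3 5.8 0.0
      vertex 28.0 14.0 0.0
      vertex 28.0 14.0 14.0
    endloop
  endfacet
  facet normal 0.9498 -0.3128 0.0000
    outer loop
      vertex 25.3 5.8 0.0
      vertex 28.0 14.0 14.0
      vertex 25.3 5.8 14.0
    endloop
  endfacet
endsolid part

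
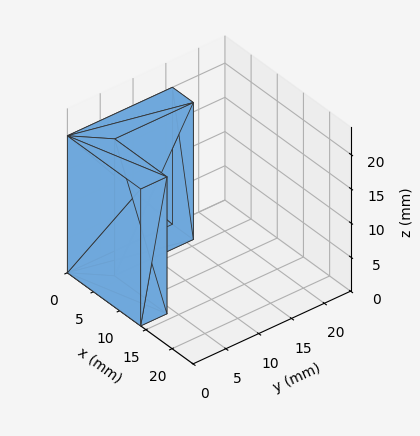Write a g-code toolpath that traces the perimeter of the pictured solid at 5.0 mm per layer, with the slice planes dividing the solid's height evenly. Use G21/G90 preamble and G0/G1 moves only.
Reading the render: the shape is an L-shaped prism: outer 14 × 16 mm, arm thicknesses ≈ 4 mm (horizontal) and 4 mm (vertical), extruded 20 mm in z (dimensions read to the nearest mm from the axis ticks). For the g-code, the solid's height is divided into equal slices at the stated Δz and each level perimeter traced with G1 moves after a G0 lift.

; perimeter-only toolpath
G21 ; units = mm
G90 ; absolute positioning
G28 ; home
; layer 1
G0 Z5.0
G0 X0.0 Y0.0
G1 X14.0 Y0.0
G1 X14.0 Y4.0
G1 X4.0 Y4.0
G1 X4.0 Y16.0
G1 X0.0 Y16.0
G1 X0.0 Y0.0
; layer 2
G0 Z10.0
G0 X0.0 Y0.0
G1 X14.0 Y0.0
G1 X14.0 Y4.0
G1 X4.0 Y4.0
G1 X4.0 Y16.0
G1 X0.0 Y16.0
G1 X0.0 Y0.0
; layer 3
G0 Z15.0
G0 X0.0 Y0.0
G1 X14.0 Y0.0
G1 X14.0 Y4.0
G1 X4.0 Y4.0
G1 X4.0 Y16.0
G1 X0.0 Y16.0
G1 X0.0 Y0.0
; layer 4
G0 Z20.0
G0 X0.0 Y0.0
G1 X14.0 Y0.0
G1 X14.0 Y4.0
G1 X4.0 Y4.0
G1 X4.0 Y16.0
G1 X0.0 Y16.0
G1 X0.0 Y0.0
M2 ; end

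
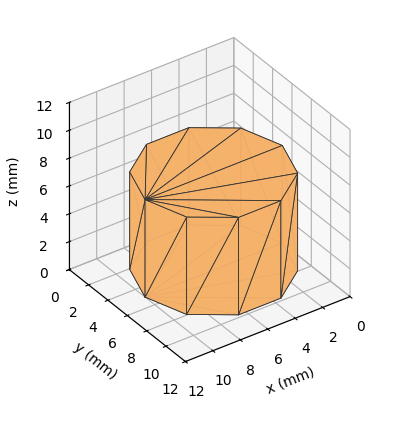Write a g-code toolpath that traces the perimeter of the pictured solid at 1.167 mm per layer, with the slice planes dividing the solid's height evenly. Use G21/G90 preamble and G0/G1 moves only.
Reading the render: the shape is a regular 10-sided prism (a cylinder approximated with 10 flat sides), circumscribed radius ≈ 5 mm, height ≈ 7 mm (dimensions read to the nearest mm from the axis ticks). For the g-code, the solid's height is divided into equal slices at the stated Δz and each level perimeter traced with G1 moves after a G0 lift.

; perimeter-only toolpath
G21 ; units = mm
G90 ; absolute positioning
G28 ; home
; layer 1
G0 Z1.167
G0 X10.000 Y5.000
G1 X9.045 Y7.939
G1 X6.545 Y9.755
G1 X3.455 Y9.755
G1 X0.955 Y7.939
G1 X0.000 Y5.000
G1 X0.955 Y2.061
G1 X3.455 Y0.245
G1 X6.545 Y0.245
G1 X9.045 Y2.061
G1 X10.000 Y5.000
; layer 2
G0 Z2.333
G0 X10.000 Y5.000
G1 X9.045 Y7.939
G1 X6.545 Y9.755
G1 X3.455 Y9.755
G1 X0.955 Y7.939
G1 X0.000 Y5.000
G1 X0.955 Y2.061
G1 X3.455 Y0.245
G1 X6.545 Y0.245
G1 X9.045 Y2.061
G1 X10.000 Y5.000
; layer 3
G0 Z3.500
G0 X10.000 Y5.000
G1 X9.045 Y7.939
G1 X6.545 Y9.755
G1 X3.455 Y9.755
G1 X0.955 Y7.939
G1 X0.000 Y5.000
G1 X0.955 Y2.061
G1 X3.455 Y0.245
G1 X6.545 Y0.245
G1 X9.045 Y2.061
G1 X10.000 Y5.000
; layer 4
G0 Z4.667
G0 X10.000 Y5.000
G1 X9.045 Y7.939
G1 X6.545 Y9.755
G1 X3.455 Y9.755
G1 X0.955 Y7.939
G1 X0.000 Y5.000
G1 X0.955 Y2.061
G1 X3.455 Y0.245
G1 X6.545 Y0.245
G1 X9.045 Y2.061
G1 X10.000 Y5.000
; layer 5
G0 Z5.833
G0 X10.000 Y5.000
G1 X9.045 Y7.939
G1 X6.545 Y9.755
G1 X3.455 Y9.755
G1 X0.955 Y7.939
G1 X0.000 Y5.000
G1 X0.955 Y2.061
G1 X3.455 Y0.245
G1 X6.545 Y0.245
G1 X9.045 Y2.061
G1 X10.000 Y5.000
; layer 6
G0 Z7.000
G0 X10.000 Y5.000
G1 X9.045 Y7.939
G1 X6.545 Y9.755
G1 X3.455 Y9.755
G1 X0.955 Y7.939
G1 X0.000 Y5.000
G1 X0.955 Y2.061
G1 X3.455 Y0.245
G1 X6.545 Y0.245
G1 X9.045 Y2.061
G1 X10.000 Y5.000
M2 ; end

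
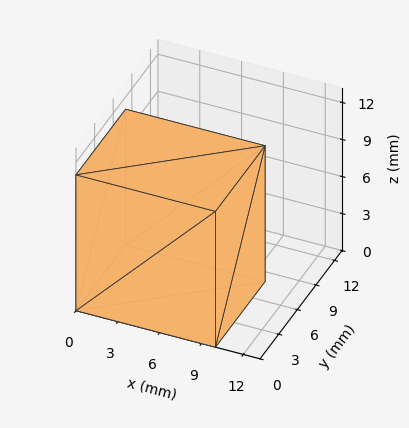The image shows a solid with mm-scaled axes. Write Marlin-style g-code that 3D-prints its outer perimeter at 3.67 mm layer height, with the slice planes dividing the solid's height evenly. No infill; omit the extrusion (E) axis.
Reading the render: the shape is a rectangular box, roughly 10 × 8 mm footprint and 11 mm tall (dimensions read to the nearest mm from the axis ticks). For the g-code, the solid's height is divided into equal slices at the stated Δz and each level perimeter traced with G1 moves after a G0 lift.

; perimeter-only toolpath
G21 ; units = mm
G90 ; absolute positioning
G28 ; home
; layer 1
G0 Z3.67
G0 X0.00 Y0.00
G1 X10.00 Y0.00
G1 X10.00 Y8.00
G1 X0.00 Y8.00
G1 X0.00 Y0.00
; layer 2
G0 Z7.33
G0 X0.00 Y0.00
G1 X10.00 Y0.00
G1 X10.00 Y8.00
G1 X0.00 Y8.00
G1 X0.00 Y0.00
; layer 3
G0 Z11.00
G0 X0.00 Y0.00
G1 X10.00 Y0.00
G1 X10.00 Y8.00
G1 X0.00 Y8.00
G1 X0.00 Y0.00
M2 ; end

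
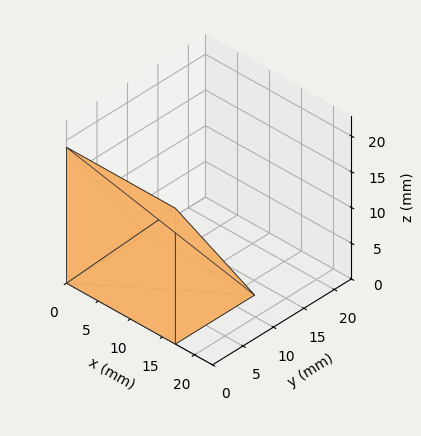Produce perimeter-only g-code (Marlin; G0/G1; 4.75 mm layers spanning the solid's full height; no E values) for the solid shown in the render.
Reading the render: the shape is a wedge (ramp): 17 × 13 mm base, rising to 19 mm along the y=0 edge and sloping linearly to z=0 at y=13 (dimensions read to the nearest mm from the axis ticks). For the g-code, the solid's height is divided into equal slices at the stated Δz and each level perimeter traced with G1 moves after a G0 lift.

; perimeter-only toolpath
G21 ; units = mm
G90 ; absolute positioning
G28 ; home
; layer 1
G0 Z4.75
G0 X0.00 Y0.00
G1 X17.00 Y0.00
G1 X17.00 Y9.75
G1 X0.00 Y9.75
G1 X0.00 Y0.00
; layer 2
G0 Z9.50
G0 X0.00 Y0.00
G1 X17.00 Y0.00
G1 X17.00 Y6.50
G1 X0.00 Y6.50
G1 X0.00 Y0.00
; layer 3
G0 Z14.25
G0 X0.00 Y0.00
G1 X17.00 Y0.00
G1 X17.00 Y3.25
G1 X0.00 Y3.25
G1 X0.00 Y0.00
M2 ; end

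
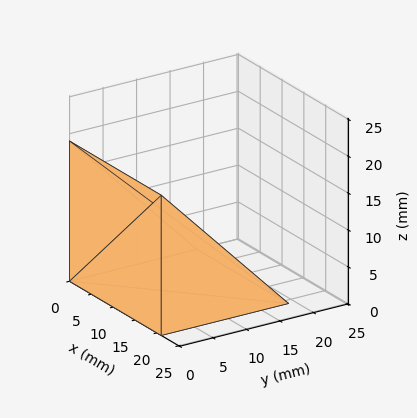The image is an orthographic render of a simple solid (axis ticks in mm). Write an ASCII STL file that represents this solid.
Reading the render: the shape is a wedge (ramp): 21 × 19 mm base, rising to 19 mm along the y=0 edge and sloping linearly to z=0 at y=19 (dimensions read to the nearest mm from the axis ticks). For the STL, each face is triangulated and given an outward normal.

solid part
  facet normal 0.0000 0.0000 -1.0000
    outer loop
      vertex 21.0 19.0 0.0
      vertex 21.0 0.0 0.0
      vertex 0.0 0.0 0.0
    endloop
  endfacet
  facet normal 0.0000 0.0000 -1.0000
    outer loop
      vertex 0.0 19.0 0.0
      vertex 21.0 19.0 0.0
      vertex 0.0 0.0 0.0
    endloop
  endfacet
  facet normal 0.0000 -1.0000 0.0000
    outer loop
      vertex 0.0 0.0 0.0
      vertex 21.0 0.0 0.0
      vertex 21.0 0.0 19.0
    endloop
  endfacet
  facet normal 0.0000 -1.0000 0.0000
    outer loop
      vertex 0.0 0.0 0.0
      vertex 21.0 0.0 19.0
      vertex 0.0 0.0 19.0
    endloop
  endfacet
  facet normal 0.0000 0.7071 0.7071
    outer loop
      vertex 0.0 0.0 19.0
      vertex 21.0 0.0 19.0
      vertex 21.0 19.0 0.0
    endloop
  endfacet
  facet normal 0.0000 0.7071 0.7071
    outer loop
      vertex 0.0 0.0 19.0
      vertex 21.0 19.0 0.0
      vertex 0.0 19.0 0.0
    endloop
  endfacet
  facet normal -1.0000 0.0000 0.0000
    outer loop
      vertex 0.0 0.0 19.0
      vertex 0.0 19.0 0.0
      vertex 0.0 0.0 0.0
    endloop
  endfacet
  facet normal 1.0000 0.0000 0.0000
    outer loop
      vertex 21.0 0.0 0.0
      vertex 21.0 19.0 0.0
      vertex 21.0 0.0 19.0
    endloop
  endfacet
endsolid part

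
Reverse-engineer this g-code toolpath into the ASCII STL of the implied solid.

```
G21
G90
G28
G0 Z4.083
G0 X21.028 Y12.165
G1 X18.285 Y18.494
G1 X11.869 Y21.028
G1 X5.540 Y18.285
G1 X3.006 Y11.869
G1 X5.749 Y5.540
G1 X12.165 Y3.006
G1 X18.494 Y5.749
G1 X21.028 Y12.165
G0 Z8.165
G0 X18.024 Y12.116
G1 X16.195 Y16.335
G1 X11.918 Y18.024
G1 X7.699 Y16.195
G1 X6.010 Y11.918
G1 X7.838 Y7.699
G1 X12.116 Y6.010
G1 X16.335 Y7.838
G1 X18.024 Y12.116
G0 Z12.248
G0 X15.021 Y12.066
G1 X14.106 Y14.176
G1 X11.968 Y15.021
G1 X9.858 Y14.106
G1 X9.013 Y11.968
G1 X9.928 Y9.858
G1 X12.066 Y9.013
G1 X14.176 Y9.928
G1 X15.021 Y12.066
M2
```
solid part
  facet normal 0.0000 0.0000 -1.0000
    outer loop
      vertex 11.820 24.032 0.000
      vertex 20.374 20.653 0.000
      vertex 24.032 12.214 0.000
    endloop
  endfacet
  facet normal 0.0000 0.0000 -1.0000
    outer loop
      vertex 3.381 20.374 0.000
      vertex 11.820 24.032 0.000
      vertex 24.032 12.214 0.000
    endloop
  endfacet
  facet normal 0.0000 0.0000 -1.0000
    outer loop
      vertex 0.002 11.820 0.000
      vertex 3.381 20.374 0.000
      vertex 24.032 12.214 0.000
    endloop
  endfacet
  facet normal 0.0000 0.0000 -1.0000
    outer loop
      vertex 3.660 3.381 0.000
      vertex 0.002 11.820 0.000
      vertex 24.032 12.214 0.000
    endloop
  endfacet
  facet normal 0.0000 0.0000 -1.0000
    outer loop
      vertex 12.214 0.002 0.000
      vertex 3.660 3.381 0.000
      vertex 24.032 12.214 0.000
    endloop
  endfacet
  facet normal 0.0000 0.0000 -1.0000
    outer loop
      vertex 20.653 3.660 0.000
      vertex 12.214 0.002 0.000
      vertex 24.032 12.214 0.000
    endloop
  endfacet
  facet normal 0.7588 0.3289 0.5622
    outer loop
      vertex 24.032 12.214 0.000
      vertex 20.374 20.653 0.000
      vertex 12.017 12.017 16.331
    endloop
  endfacet
  facet normal 0.3038 0.7692 0.5622
    outer loop
      vertex 20.374 20.653 0.000
      vertex 11.820 24.032 0.000
      vertex 12.017 12.017 16.331
    endloop
  endfacet
  facet normal -0.3289 0.7588 0.5622
    outer loop
      vertex 11.820 24.032 0.000
      vertex 3.381 20.374 0.000
      vertex 12.017 12.017 16.331
    endloop
  endfacet
  facet normal -0.7692 0.3038 0.5622
    outer loop
      vertex 3.381 20.374 0.000
      vertex 0.002 11.820 0.000
      vertex 12.017 12.017 16.331
    endloop
  endfacet
  facet normal -0.7588 -0.3289 0.5622
    outer loop
      vertex 0.002 11.820 0.000
      vertex 3.660 3.381 0.000
      vertex 12.017 12.017 16.331
    endloop
  endfacet
  facet normal -0.3038 -0.7692 0.5622
    outer loop
      vertex 3.660 3.381 0.000
      vertex 12.214 0.002 0.000
      vertex 12.017 12.017 16.331
    endloop
  endfacet
  facet normal 0.3289 -0.7588 0.5622
    outer loop
      vertex 12.214 0.002 0.000
      vertex 20.653 3.660 0.000
      vertex 12.017 12.017 16.331
    endloop
  endfacet
  facet normal 0.7692 -0.3038 0.5622
    outer loop
      vertex 20.653 3.660 0.000
      vertex 24.032 12.214 0.000
      vertex 12.017 12.017 16.331
    endloop
  endfacet
endsolid part

The G0 Z moves step by Δz≈4.083 mm. The G1 loops shrink linearly with z, so the solid tapers from its base footprint up to z≈16.3. Closing with a flat bottom cap and the tapered top and triangulating gives 14 facets — a regular 8-sided pyramid, base circumscribed radius ≈ 12 mm, apex at z ≈ 16.3 mm.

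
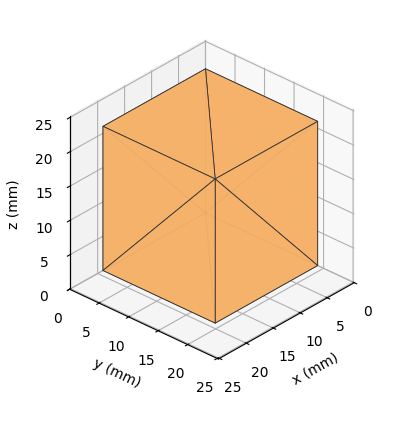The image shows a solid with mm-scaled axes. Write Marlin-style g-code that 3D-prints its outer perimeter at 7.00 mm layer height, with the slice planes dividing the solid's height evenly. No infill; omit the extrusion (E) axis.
Reading the render: the shape is a rectangular box, roughly 19 × 19 mm footprint and 21 mm tall (dimensions read to the nearest mm from the axis ticks). For the g-code, the solid's height is divided into equal slices at the stated Δz and each level perimeter traced with G1 moves after a G0 lift.

; perimeter-only toolpath
G21 ; units = mm
G90 ; absolute positioning
G28 ; home
; layer 1
G0 Z7.00
G0 X0.00 Y0.00
G1 X19.00 Y0.00
G1 X19.00 Y19.00
G1 X0.00 Y19.00
G1 X0.00 Y0.00
; layer 2
G0 Z14.00
G0 X0.00 Y0.00
G1 X19.00 Y0.00
G1 X19.00 Y19.00
G1 X0.00 Y19.00
G1 X0.00 Y0.00
; layer 3
G0 Z21.00
G0 X0.00 Y0.00
G1 X19.00 Y0.00
G1 X19.00 Y19.00
G1 X0.00 Y19.00
G1 X0.00 Y0.00
M2 ; end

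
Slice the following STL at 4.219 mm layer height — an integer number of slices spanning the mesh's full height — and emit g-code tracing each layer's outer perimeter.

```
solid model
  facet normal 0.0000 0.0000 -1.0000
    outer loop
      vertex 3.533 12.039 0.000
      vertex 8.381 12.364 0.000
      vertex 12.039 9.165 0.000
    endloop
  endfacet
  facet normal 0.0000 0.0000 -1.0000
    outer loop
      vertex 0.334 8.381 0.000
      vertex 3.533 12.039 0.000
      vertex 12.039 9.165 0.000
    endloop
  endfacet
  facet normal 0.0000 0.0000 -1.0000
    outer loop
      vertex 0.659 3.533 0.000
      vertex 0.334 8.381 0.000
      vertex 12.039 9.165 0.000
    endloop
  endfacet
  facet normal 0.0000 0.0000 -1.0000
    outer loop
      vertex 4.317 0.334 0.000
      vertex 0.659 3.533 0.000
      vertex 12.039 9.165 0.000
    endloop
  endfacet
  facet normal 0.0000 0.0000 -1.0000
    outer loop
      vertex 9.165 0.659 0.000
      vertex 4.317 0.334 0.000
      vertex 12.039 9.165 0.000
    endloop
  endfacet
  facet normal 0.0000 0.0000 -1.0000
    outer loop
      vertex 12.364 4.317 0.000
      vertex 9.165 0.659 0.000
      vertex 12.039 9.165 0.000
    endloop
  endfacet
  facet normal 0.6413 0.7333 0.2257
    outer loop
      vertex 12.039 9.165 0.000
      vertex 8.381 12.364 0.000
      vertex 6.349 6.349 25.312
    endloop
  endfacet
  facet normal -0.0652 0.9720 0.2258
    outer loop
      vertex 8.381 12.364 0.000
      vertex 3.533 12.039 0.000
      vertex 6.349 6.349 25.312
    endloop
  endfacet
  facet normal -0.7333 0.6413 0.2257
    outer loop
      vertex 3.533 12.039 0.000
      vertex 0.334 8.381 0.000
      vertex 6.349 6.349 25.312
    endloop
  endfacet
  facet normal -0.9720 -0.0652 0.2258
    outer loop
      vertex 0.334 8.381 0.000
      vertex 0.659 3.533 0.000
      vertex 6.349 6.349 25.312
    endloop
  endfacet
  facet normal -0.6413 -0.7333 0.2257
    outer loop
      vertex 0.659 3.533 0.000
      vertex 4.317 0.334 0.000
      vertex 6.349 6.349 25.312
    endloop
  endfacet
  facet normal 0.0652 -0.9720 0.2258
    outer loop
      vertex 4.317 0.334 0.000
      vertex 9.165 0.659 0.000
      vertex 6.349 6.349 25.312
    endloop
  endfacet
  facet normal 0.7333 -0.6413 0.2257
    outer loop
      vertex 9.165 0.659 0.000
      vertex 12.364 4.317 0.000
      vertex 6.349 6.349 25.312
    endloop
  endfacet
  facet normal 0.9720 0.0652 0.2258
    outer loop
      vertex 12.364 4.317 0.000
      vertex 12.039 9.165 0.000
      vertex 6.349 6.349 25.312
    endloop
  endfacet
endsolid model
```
; perimeter-only toolpath
G21 ; units = mm
G90 ; absolute positioning
G28 ; home
; layer 1
G0 Z4.219
G0 X11.091 Y8.696
G1 X8.042 Y11.362
G1 X4.002 Y11.091
G1 X1.336 Y8.042
G1 X1.607 Y4.002
G1 X4.656 Y1.336
G1 X8.696 Y1.607
G1 X11.362 Y4.656
G1 X11.091 Y8.696
; layer 2
G0 Z8.437
G0 X10.142 Y8.226
G1 X7.704 Y10.359
G1 X4.472 Y10.142
G1 X2.339 Y7.704
G1 X2.556 Y4.472
G1 X4.994 Y2.339
G1 X8.226 Y2.556
G1 X10.359 Y4.994
G1 X10.142 Y8.226
; layer 3
G0 Z12.656
G0 X9.194 Y7.757
G1 X7.365 Y9.357
G1 X4.941 Y9.194
G1 X3.341 Y7.365
G1 X3.504 Y4.941
G1 X5.333 Y3.341
G1 X7.757 Y3.504
G1 X9.357 Y5.333
G1 X9.194 Y7.757
; layer 4
G0 Z16.875
G0 X8.246 Y7.288
G1 X7.026 Y8.354
G1 X5.410 Y8.246
G1 X4.344 Y7.026
G1 X4.452 Y5.410
G1 X5.672 Y4.344
G1 X7.288 Y4.452
G1 X8.354 Y5.672
G1 X8.246 Y7.288
; layer 5
G0 Z21.093
G0 X7.297 Y6.818
G1 X6.688 Y7.351
G1 X5.880 Y7.297
G1 X5.346 Y6.688
G1 X5.401 Y5.880
G1 X6.010 Y5.346
G1 X6.818 Y5.401
G1 X7.351 Y6.010
G1 X7.297 Y6.818
M2 ; end

The solid is a regular 8-sided pyramid, base circumscribed radius ≈ 6.35 mm, apex at z ≈ 25.3 mm. Slicing at Δz = 4.219 mm — 6 equal slices spanning the solid's height, so layer i sits at z = i·h/6 — gives 5 non-empty perimeters. Each is a 8-segment closed polygon; G0 lifts to the layer z and rapids to the start vertex, then G1 traces the edges. The cross-section shrinks linearly with z (the slice at the apex is degenerate and omitted).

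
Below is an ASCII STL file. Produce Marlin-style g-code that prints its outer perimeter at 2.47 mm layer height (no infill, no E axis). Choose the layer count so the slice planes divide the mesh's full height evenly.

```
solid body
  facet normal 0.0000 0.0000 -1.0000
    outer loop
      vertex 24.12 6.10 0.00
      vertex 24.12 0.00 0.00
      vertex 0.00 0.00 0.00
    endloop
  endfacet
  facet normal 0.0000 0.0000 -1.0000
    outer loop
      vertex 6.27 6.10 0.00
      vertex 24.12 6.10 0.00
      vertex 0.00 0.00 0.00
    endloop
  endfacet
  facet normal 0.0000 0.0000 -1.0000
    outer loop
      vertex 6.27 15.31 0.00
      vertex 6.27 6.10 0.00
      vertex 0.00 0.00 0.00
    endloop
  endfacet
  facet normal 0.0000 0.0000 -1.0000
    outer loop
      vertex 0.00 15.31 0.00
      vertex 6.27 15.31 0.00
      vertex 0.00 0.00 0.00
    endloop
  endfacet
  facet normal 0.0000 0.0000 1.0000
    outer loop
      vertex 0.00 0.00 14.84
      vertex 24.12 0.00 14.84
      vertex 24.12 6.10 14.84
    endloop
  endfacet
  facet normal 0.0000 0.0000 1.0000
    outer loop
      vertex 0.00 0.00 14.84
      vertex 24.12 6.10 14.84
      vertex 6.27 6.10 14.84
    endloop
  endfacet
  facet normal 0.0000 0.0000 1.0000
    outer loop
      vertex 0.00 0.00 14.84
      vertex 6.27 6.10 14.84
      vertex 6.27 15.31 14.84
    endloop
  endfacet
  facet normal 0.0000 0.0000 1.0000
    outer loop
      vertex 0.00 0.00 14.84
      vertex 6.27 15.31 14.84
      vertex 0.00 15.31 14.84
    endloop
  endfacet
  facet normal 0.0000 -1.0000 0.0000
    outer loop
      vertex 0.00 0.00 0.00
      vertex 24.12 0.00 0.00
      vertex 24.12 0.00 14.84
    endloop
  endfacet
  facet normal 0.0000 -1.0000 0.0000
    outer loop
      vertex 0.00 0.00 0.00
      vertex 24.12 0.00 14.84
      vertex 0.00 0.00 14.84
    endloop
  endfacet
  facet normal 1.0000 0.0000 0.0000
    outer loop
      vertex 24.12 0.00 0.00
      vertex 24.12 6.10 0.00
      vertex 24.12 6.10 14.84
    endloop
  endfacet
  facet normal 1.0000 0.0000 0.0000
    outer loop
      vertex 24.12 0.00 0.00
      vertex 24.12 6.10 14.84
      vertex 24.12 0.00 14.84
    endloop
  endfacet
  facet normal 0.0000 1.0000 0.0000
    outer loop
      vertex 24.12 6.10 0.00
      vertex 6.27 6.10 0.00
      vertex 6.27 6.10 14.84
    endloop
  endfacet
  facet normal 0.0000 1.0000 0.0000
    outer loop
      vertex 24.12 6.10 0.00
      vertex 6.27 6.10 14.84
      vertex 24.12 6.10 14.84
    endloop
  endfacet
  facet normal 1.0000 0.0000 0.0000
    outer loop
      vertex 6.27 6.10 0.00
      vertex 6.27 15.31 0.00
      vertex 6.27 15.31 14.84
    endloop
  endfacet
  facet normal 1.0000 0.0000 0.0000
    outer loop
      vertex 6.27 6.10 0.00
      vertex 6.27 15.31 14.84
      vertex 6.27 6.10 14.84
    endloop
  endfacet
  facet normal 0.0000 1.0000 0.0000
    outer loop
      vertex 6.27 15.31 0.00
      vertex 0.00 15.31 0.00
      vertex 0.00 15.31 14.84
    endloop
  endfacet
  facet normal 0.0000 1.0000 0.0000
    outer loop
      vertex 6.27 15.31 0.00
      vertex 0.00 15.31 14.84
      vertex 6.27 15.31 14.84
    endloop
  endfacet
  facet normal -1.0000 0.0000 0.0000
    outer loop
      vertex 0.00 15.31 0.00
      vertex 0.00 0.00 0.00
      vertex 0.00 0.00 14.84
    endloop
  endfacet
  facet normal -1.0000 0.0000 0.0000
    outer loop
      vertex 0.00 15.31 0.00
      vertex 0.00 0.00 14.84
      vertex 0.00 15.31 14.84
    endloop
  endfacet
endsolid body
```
; perimeter-only toolpath
G21 ; units = mm
G90 ; absolute positioning
G28 ; home
; layer 1
G0 Z2.47
G0 X0.00 Y0.00
G1 X24.12 Y0.00
G1 X24.12 Y6.10
G1 X6.27 Y6.10
G1 X6.27 Y15.31
G1 X0.00 Y15.31
G1 X0.00 Y0.00
; layer 2
G0 Z4.95
G0 X0.00 Y0.00
G1 X24.12 Y0.00
G1 X24.12 Y6.10
G1 X6.27 Y6.10
G1 X6.27 Y15.31
G1 X0.00 Y15.31
G1 X0.00 Y0.00
; layer 3
G0 Z7.42
G0 X0.00 Y0.00
G1 X24.12 Y0.00
G1 X24.12 Y6.10
G1 X6.27 Y6.10
G1 X6.27 Y15.31
G1 X0.00 Y15.31
G1 X0.00 Y0.00
; layer 4
G0 Z9.89
G0 X0.00 Y0.00
G1 X24.12 Y0.00
G1 X24.12 Y6.10
G1 X6.27 Y6.10
G1 X6.27 Y15.31
G1 X0.00 Y15.31
G1 X0.00 Y0.00
; layer 5
G0 Z12.37
G0 X0.00 Y0.00
G1 X24.12 Y0.00
G1 X24.12 Y6.10
G1 X6.27 Y6.10
G1 X6.27 Y15.31
G1 X0.00 Y15.31
G1 X0.00 Y0.00
; layer 6
G0 Z14.84
G0 X0.00 Y0.00
G1 X24.12 Y0.00
G1 X24.12 Y6.10
G1 X6.27 Y6.10
G1 X6.27 Y15.31
G1 X0.00 Y15.31
G1 X0.00 Y0.00
M2 ; end

The solid is an L-shaped prism: outer 24.1 × 15.3 mm, arm thicknesses ≈ 6.1 mm (horizontal) and 6.27 mm (vertical), extruded 14.8 mm in z. Slicing at Δz = 2.47 mm — 6 equal slices spanning the solid's height, so layer i sits at z = i·h/6 — gives 6 non-empty perimeters. Each is a 6-segment closed polygon; G0 lifts to the layer z and rapids to the start vertex, then G1 traces the edges.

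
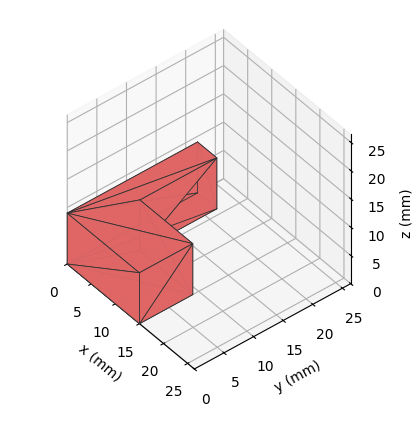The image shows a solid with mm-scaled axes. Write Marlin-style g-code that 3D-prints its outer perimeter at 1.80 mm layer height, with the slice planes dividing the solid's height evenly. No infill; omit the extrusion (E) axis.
Reading the render: the shape is an L-shaped prism: outer 15 × 22 mm, arm thicknesses ≈ 9 mm (horizontal) and 4 mm (vertical), extruded 9 mm in z (dimensions read to the nearest mm from the axis ticks). For the g-code, the solid's height is divided into equal slices at the stated Δz and each level perimeter traced with G1 moves after a G0 lift.

; perimeter-only toolpath
G21 ; units = mm
G90 ; absolute positioning
G28 ; home
; layer 1
G0 Z1.80
G0 X0.00 Y0.00
G1 X15.00 Y0.00
G1 X15.00 Y9.00
G1 X4.00 Y9.00
G1 X4.00 Y22.00
G1 X0.00 Y22.00
G1 X0.00 Y0.00
; layer 2
G0 Z3.60
G0 X0.00 Y0.00
G1 X15.00 Y0.00
G1 X15.00 Y9.00
G1 X4.00 Y9.00
G1 X4.00 Y22.00
G1 X0.00 Y22.00
G1 X0.00 Y0.00
; layer 3
G0 Z5.40
G0 X0.00 Y0.00
G1 X15.00 Y0.00
G1 X15.00 Y9.00
G1 X4.00 Y9.00
G1 X4.00 Y22.00
G1 X0.00 Y22.00
G1 X0.00 Y0.00
; layer 4
G0 Z7.20
G0 X0.00 Y0.00
G1 X15.00 Y0.00
G1 X15.00 Y9.00
G1 X4.00 Y9.00
G1 X4.00 Y22.00
G1 X0.00 Y22.00
G1 X0.00 Y0.00
; layer 5
G0 Z9.00
G0 X0.00 Y0.00
G1 X15.00 Y0.00
G1 X15.00 Y9.00
G1 X4.00 Y9.00
G1 X4.00 Y22.00
G1 X0.00 Y22.00
G1 X0.00 Y0.00
M2 ; end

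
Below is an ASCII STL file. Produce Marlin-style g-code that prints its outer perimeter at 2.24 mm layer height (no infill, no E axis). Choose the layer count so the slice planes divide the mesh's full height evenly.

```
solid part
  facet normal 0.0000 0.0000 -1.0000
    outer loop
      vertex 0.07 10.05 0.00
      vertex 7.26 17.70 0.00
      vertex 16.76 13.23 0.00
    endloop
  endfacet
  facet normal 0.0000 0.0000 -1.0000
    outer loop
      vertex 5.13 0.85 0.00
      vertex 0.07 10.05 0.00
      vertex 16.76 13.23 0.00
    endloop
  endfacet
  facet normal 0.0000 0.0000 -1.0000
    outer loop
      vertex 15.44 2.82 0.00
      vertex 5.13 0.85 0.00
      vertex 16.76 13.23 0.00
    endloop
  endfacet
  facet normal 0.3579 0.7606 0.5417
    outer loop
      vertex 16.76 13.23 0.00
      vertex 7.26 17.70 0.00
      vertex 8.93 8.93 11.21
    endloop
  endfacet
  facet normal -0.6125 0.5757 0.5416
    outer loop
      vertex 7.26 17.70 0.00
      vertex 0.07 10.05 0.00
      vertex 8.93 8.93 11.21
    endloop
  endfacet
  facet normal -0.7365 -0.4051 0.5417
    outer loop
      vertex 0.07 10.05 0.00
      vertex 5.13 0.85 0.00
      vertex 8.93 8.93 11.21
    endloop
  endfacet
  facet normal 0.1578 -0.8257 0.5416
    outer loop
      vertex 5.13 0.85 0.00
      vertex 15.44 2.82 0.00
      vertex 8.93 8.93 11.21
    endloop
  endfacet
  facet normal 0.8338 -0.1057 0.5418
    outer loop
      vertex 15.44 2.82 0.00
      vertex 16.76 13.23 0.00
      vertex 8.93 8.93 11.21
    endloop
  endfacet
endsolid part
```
; perimeter-only toolpath
G21 ; units = mm
G90 ; absolute positioning
G28 ; home
; layer 1
G0 Z2.24
G0 X15.19 Y12.37
G1 X7.59 Y15.95
G1 X1.84 Y9.83
G1 X5.89 Y2.47
G1 X14.14 Y4.04
G1 X15.19 Y12.37
; layer 2
G0 Z4.48
G0 X13.63 Y11.51
G1 X7.93 Y14.19
G1 X3.61 Y9.60
G1 X6.65 Y4.08
G1 X12.84 Y5.26
G1 X13.63 Y11.51
; layer 3
G0 Z6.73
G0 X12.06 Y10.65
G1 X8.26 Y12.44
G1 X5.39 Y9.38
G1 X7.41 Y5.70
G1 X11.53 Y6.49
G1 X12.06 Y10.65
; layer 4
G0 Z8.97
G0 X10.50 Y9.79
G1 X8.60 Y10.68
G1 X7.16 Y9.15
G1 X8.17 Y7.31
G1 X10.23 Y7.71
G1 X10.50 Y9.79
M2 ; end

The solid is a regular 5-sided pyramid, base circumscribed radius ≈ 8.93 mm, apex at z ≈ 11.2 mm. Slicing at Δz = 2.24 mm — 5 equal slices spanning the solid's height, so layer i sits at z = i·h/5 — gives 4 non-empty perimeters. Each is a 5-segment closed polygon; G0 lifts to the layer z and rapids to the start vertex, then G1 traces the edges. The cross-section shrinks linearly with z (the slice at the apex is degenerate and omitted).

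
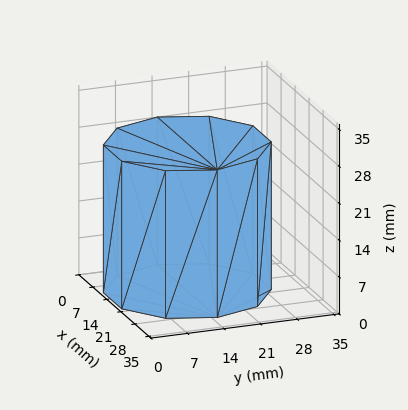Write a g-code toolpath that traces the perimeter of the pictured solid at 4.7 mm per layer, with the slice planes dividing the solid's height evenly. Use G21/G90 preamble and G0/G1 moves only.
Reading the render: the shape is a regular 10-sided prism (a cylinder approximated with 10 flat sides), circumscribed radius ≈ 15 mm, height ≈ 28 mm (dimensions read to the nearest mm from the axis ticks). For the g-code, the solid's height is divided into equal slices at the stated Δz and each level perimeter traced with G1 moves after a G0 lift.

; perimeter-only toolpath
G21 ; units = mm
G90 ; absolute positioning
G28 ; home
; layer 1
G0 Z4.7
G0 X30.0 Y15.0
G1 X27.1 Y23.8
G1 X19.6 Y29.3
G1 X10.4 Y29.3
G1 X2.9 Y23.8
G1 X0.0 Y15.0
G1 X2.9 Y6.2
G1 X10.4 Y0.7
G1 X19.6 Y0.7
G1 X27.1 Y6.2
G1 X30.0 Y15.0
; layer 2
G0 Z9.3
G0 X30.0 Y15.0
G1 X27.1 Y23.8
G1 X19.6 Y29.3
G1 X10.4 Y29.3
G1 X2.9 Y23.8
G1 X0.0 Y15.0
G1 X2.9 Y6.2
G1 X10.4 Y0.7
G1 X19.6 Y0.7
G1 X27.1 Y6.2
G1 X30.0 Y15.0
; layer 3
G0 Z14.0
G0 X30.0 Y15.0
G1 X27.1 Y23.8
G1 X19.6 Y29.3
G1 X10.4 Y29.3
G1 X2.9 Y23.8
G1 X0.0 Y15.0
G1 X2.9 Y6.2
G1 X10.4 Y0.7
G1 X19.6 Y0.7
G1 X27.1 Y6.2
G1 X30.0 Y15.0
; layer 4
G0 Z18.7
G0 X30.0 Y15.0
G1 X27.1 Y23.8
G1 X19.6 Y29.3
G1 X10.4 Y29.3
G1 X2.9 Y23.8
G1 X0.0 Y15.0
G1 X2.9 Y6.2
G1 X10.4 Y0.7
G1 X19.6 Y0.7
G1 X27.1 Y6.2
G1 X30.0 Y15.0
; layer 5
G0 Z23.3
G0 X30.0 Y15.0
G1 X27.1 Y23.8
G1 X19.6 Y29.3
G1 X10.4 Y29.3
G1 X2.9 Y23.8
G1 X0.0 Y15.0
G1 X2.9 Y6.2
G1 X10.4 Y0.7
G1 X19.6 Y0.7
G1 X27.1 Y6.2
G1 X30.0 Y15.0
; layer 6
G0 Z28.0
G0 X30.0 Y15.0
G1 X27.1 Y23.8
G1 X19.6 Y29.3
G1 X10.4 Y29.3
G1 X2.9 Y23.8
G1 X0.0 Y15.0
G1 X2.9 Y6.2
G1 X10.4 Y0.7
G1 X19.6 Y0.7
G1 X27.1 Y6.2
G1 X30.0 Y15.0
M2 ; end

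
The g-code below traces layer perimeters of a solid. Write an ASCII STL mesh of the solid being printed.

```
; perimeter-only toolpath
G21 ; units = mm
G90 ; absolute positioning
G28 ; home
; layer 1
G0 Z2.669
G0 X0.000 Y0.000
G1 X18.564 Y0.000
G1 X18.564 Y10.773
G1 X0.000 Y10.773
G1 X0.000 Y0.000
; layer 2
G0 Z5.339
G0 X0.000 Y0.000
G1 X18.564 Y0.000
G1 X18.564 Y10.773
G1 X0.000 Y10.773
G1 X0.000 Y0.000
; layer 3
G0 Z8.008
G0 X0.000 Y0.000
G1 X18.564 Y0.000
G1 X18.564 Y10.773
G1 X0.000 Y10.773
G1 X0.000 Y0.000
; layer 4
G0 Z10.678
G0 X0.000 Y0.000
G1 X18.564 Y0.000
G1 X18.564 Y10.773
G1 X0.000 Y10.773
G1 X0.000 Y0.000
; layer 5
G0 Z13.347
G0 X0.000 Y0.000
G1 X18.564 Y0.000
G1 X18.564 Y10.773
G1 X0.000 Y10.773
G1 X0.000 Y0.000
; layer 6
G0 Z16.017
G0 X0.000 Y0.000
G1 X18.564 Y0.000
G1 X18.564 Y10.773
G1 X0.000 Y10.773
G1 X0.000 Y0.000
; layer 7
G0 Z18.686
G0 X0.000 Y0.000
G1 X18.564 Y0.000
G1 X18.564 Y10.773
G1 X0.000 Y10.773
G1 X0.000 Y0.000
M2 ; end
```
solid part
  facet normal 0.0000 0.0000 -1.0000
    outer loop
      vertex 18.564 10.773 0.000
      vertex 18.564 0.000 0.000
      vertex 0.000 0.000 0.000
    endloop
  endfacet
  facet normal 0.0000 0.0000 -1.0000
    outer loop
      vertex 0.000 10.773 0.000
      vertex 18.564 10.773 0.000
      vertex 0.000 0.000 0.000
    endloop
  endfacet
  facet normal 0.0000 0.0000 1.0000
    outer loop
      vertex 0.000 0.000 18.686
      vertex 18.564 0.000 18.686
      vertex 18.564 10.773 18.686
    endloop
  endfacet
  facet normal 0.0000 0.0000 1.0000
    outer loop
      vertex 0.000 0.000 18.686
      vertex 18.564 10.773 18.686
      vertex 0.000 10.773 18.686
    endloop
  endfacet
  facet normal 0.0000 -1.0000 0.0000
    outer loop
      vertex 0.000 0.000 0.000
      vertex 18.564 0.000 0.000
      vertex 18.564 0.000 18.686
    endloop
  endfacet
  facet normal 0.0000 -1.0000 0.0000
    outer loop
      vertex 0.000 0.000 0.000
      vertex 18.564 0.000 18.686
      vertex 0.000 0.000 18.686
    endloop
  endfacet
  facet normal 0.0000 1.0000 0.0000
    outer loop
      vertex 18.564 10.773 18.686
      vertex 18.564 10.773 0.000
      vertex 0.000 10.773 0.000
    endloop
  endfacet
  facet normal 0.0000 1.0000 0.0000
    outer loop
      vertex 0.000 10.773 18.686
      vertex 18.564 10.773 18.686
      vertex 0.000 10.773 0.000
    endloop
  endfacet
  facet normal -1.0000 0.0000 0.0000
    outer loop
      vertex 0.000 10.773 18.686
      vertex 0.000 10.773 0.000
      vertex 0.000 0.000 0.000
    endloop
  endfacet
  facet normal -1.0000 0.0000 0.0000
    outer loop
      vertex 0.000 0.000 18.686
      vertex 0.000 10.773 18.686
      vertex 0.000 0.000 0.000
    endloop
  endfacet
  facet normal 1.0000 0.0000 0.0000
    outer loop
      vertex 18.564 0.000 0.000
      vertex 18.564 10.773 0.000
      vertex 18.564 10.773 18.686
    endloop
  endfacet
  facet normal 1.0000 0.0000 0.0000
    outer loop
      vertex 18.564 0.000 0.000
      vertex 18.564 10.773 18.686
      vertex 18.564 0.000 18.686
    endloop
  endfacet
endsolid part

The G0 Z moves step by Δz≈2.669 mm. Every layer's G1 loop is the same polygon, so the solid is a straight extrusion of it from z=0 to z≈18.7. Closing with flat bottom and top caps and triangulating gives 12 facets — a rectangular box, roughly 18.6 × 10.8 mm footprint and 18.7 mm tall.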